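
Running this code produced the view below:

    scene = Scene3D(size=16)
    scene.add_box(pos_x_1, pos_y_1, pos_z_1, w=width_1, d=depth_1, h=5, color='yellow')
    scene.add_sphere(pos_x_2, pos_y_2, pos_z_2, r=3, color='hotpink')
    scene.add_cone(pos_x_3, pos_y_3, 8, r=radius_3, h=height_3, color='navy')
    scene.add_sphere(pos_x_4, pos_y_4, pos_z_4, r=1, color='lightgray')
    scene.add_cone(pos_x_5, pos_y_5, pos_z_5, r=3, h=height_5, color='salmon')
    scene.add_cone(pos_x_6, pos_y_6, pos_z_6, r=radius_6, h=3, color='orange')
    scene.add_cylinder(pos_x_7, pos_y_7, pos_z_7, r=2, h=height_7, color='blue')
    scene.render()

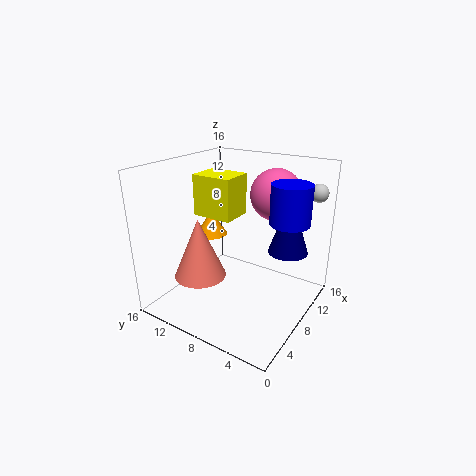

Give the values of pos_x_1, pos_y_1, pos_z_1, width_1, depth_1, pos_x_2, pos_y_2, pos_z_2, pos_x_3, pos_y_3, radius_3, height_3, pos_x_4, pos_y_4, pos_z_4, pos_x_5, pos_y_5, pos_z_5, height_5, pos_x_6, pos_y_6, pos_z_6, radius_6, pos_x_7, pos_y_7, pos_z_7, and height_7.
pos_x_1 = 9
pos_y_1 = 10
pos_z_1 = 9
width_1 = 4
depth_1 = 5
pos_x_2 = 13
pos_y_2 = 6
pos_z_2 = 12
pos_x_3 = 8
pos_y_3 = 2
radius_3 = 2
height_3 = 6
pos_x_4 = 13
pos_y_4 = 1
pos_z_4 = 13
pos_x_5 = 6
pos_y_5 = 12
pos_z_5 = 3
height_5 = 7
pos_x_6 = 11
pos_y_6 = 14
pos_z_6 = 6
radius_6 = 2
pos_x_7 = 8
pos_y_7 = 2
pos_z_7 = 11
height_7 = 4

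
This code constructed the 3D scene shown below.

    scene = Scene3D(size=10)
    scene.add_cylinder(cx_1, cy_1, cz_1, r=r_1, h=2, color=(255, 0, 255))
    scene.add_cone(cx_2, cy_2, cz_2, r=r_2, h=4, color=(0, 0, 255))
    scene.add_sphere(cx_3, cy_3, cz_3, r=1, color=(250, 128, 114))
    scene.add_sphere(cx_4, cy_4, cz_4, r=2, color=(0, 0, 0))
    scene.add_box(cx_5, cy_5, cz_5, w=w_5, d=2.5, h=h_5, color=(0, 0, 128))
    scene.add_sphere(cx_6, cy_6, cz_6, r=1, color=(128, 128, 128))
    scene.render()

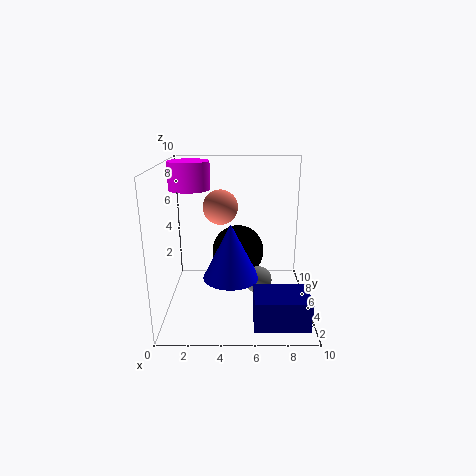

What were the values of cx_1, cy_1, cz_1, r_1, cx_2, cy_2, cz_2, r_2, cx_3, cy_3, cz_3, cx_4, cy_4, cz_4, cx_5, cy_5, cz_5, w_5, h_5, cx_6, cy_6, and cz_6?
cx_1 = 1.5
cy_1 = 7
cz_1 = 8
r_1 = 1.5
cx_2 = 4.5
cy_2 = 5
cz_2 = 2
r_2 = 2
cx_3 = 4
cy_3 = 2
cz_3 = 8
cx_4 = 5
cy_4 = 7.5
cz_4 = 3
cx_5 = 6
cy_5 = 0.5
cz_5 = 0.5
w_5 = 3.5
h_5 = 2
cx_6 = 6.5
cy_6 = 5.5
cz_6 = 1.5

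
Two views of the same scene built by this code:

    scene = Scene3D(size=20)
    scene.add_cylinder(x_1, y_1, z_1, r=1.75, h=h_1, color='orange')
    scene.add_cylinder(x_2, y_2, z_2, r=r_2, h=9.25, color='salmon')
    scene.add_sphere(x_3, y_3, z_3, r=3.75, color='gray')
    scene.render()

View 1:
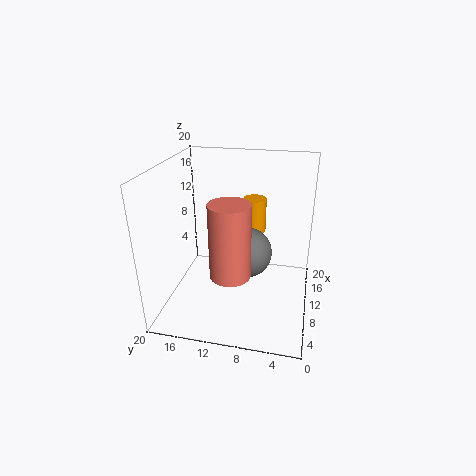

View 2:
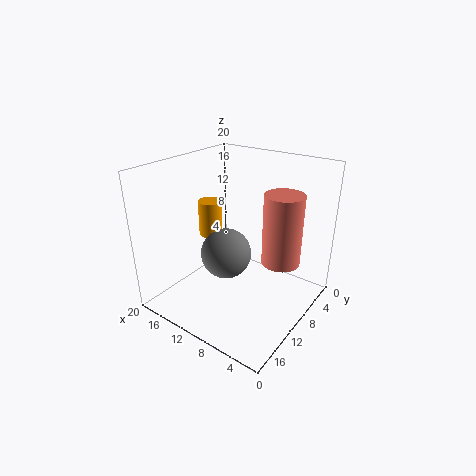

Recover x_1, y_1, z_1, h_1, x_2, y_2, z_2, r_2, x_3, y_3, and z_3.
x_1 = 16
y_1 = 8.75
z_1 = 8.5
h_1 = 5.25
x_2 = 3.5
y_2 = 9.5
z_2 = 8.25
r_2 = 2.5
x_3 = 12.75
y_3 = 9.25
z_3 = 6.25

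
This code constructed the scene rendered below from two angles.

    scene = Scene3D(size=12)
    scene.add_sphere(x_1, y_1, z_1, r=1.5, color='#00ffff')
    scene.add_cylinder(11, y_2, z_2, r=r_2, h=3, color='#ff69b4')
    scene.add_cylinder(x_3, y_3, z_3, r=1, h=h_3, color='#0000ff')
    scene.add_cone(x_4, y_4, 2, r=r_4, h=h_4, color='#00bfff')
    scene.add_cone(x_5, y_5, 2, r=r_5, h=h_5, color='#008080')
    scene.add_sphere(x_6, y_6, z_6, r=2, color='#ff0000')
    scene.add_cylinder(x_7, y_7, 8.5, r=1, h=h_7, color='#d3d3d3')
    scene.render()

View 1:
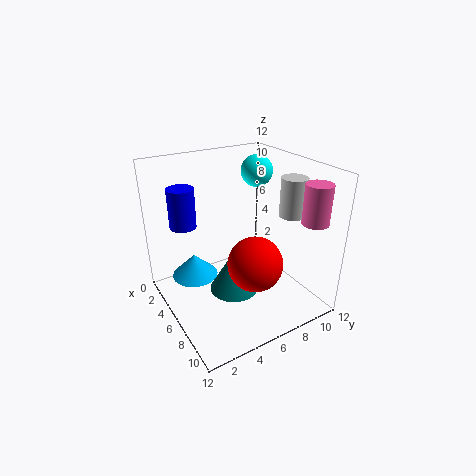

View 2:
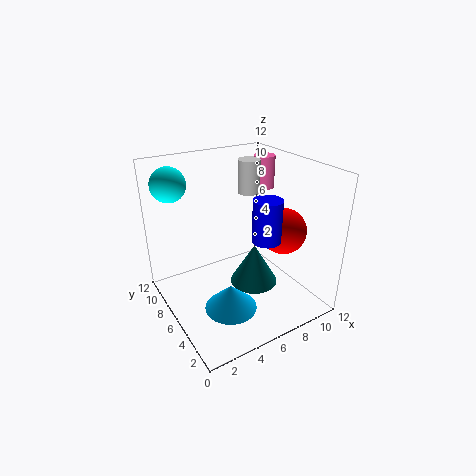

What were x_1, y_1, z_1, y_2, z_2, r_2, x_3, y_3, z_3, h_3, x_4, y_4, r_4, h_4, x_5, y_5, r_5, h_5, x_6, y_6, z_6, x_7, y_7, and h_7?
x_1 = 2
y_1 = 10.5
z_1 = 10
y_2 = 9.5
z_2 = 8.5
r_2 = 1
x_3 = 5.5
y_3 = 1.5
z_3 = 8
h_3 = 3
x_4 = 3.5
y_4 = 3
r_4 = 2
h_4 = 2
x_5 = 7
y_5 = 5
r_5 = 2
h_5 = 3.5
x_6 = 10
y_6 = 5
z_6 = 6
x_7 = 9
y_7 = 9
h_7 = 3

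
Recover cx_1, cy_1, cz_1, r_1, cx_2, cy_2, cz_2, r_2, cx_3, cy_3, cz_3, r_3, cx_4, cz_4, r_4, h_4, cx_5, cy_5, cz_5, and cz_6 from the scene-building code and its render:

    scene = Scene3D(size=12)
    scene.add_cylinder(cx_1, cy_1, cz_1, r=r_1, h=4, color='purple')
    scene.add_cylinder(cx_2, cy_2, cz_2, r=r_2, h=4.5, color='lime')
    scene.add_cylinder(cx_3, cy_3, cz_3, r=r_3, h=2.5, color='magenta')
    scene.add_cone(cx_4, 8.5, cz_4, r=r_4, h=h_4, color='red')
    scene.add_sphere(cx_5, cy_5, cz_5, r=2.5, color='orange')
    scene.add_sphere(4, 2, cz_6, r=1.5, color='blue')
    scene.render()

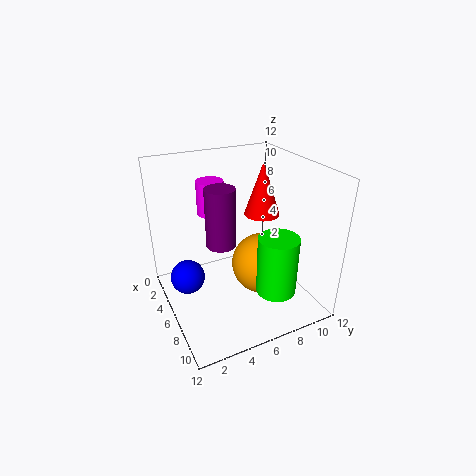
cx_1 = 9.5
cy_1 = 3
cz_1 = 8
r_1 = 1
cx_2 = 10.5
cy_2 = 7
cz_2 = 3.5
r_2 = 1.5
cx_3 = 6.5
cy_3 = 3.5
cz_3 = 9
r_3 = 1
cx_4 = 5.5
cz_4 = 7.5
r_4 = 1.5
h_4 = 4.5
cx_5 = 7.5
cy_5 = 7.5
cz_5 = 4
cz_6 = 2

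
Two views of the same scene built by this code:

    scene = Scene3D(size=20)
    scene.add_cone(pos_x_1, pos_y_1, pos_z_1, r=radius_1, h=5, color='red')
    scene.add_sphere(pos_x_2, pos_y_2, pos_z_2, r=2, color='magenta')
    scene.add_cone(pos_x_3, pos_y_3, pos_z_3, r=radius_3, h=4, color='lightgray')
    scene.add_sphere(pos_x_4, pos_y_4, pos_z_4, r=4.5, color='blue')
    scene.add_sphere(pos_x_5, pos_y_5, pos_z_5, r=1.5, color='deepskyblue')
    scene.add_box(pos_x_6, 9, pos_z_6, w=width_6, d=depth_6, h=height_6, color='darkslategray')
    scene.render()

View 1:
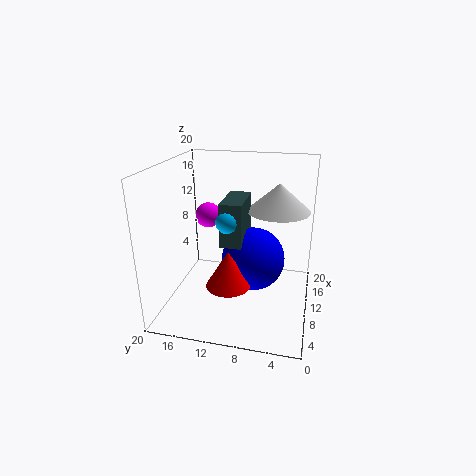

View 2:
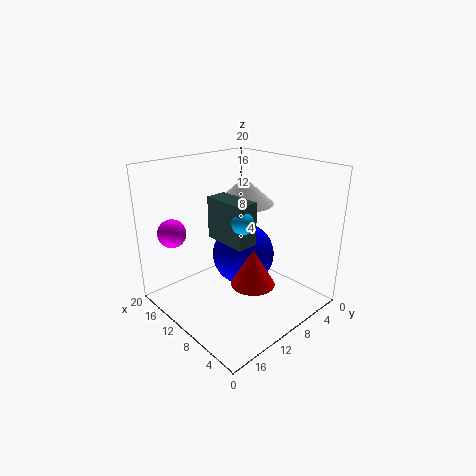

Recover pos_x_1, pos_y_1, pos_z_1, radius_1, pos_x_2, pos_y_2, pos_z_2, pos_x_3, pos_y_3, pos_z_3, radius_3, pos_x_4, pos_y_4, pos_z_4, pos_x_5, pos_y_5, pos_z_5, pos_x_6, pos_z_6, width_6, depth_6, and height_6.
pos_x_1 = 6.5
pos_y_1 = 10.5
pos_z_1 = 4.5
radius_1 = 3
pos_x_2 = 16.5
pos_y_2 = 16.5
pos_z_2 = 10.5
pos_x_3 = 14
pos_y_3 = 5
pos_z_3 = 13
radius_3 = 4.5
pos_x_4 = 11
pos_y_4 = 8
pos_z_4 = 6.5
pos_x_5 = 8
pos_y_5 = 11
pos_z_5 = 13
pos_x_6 = 7.5
pos_z_6 = 9.5
width_6 = 6.5
depth_6 = 3
height_6 = 6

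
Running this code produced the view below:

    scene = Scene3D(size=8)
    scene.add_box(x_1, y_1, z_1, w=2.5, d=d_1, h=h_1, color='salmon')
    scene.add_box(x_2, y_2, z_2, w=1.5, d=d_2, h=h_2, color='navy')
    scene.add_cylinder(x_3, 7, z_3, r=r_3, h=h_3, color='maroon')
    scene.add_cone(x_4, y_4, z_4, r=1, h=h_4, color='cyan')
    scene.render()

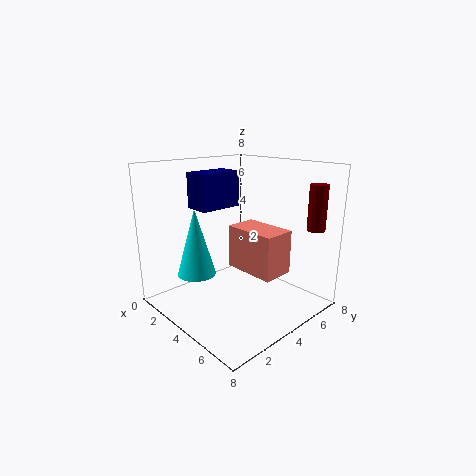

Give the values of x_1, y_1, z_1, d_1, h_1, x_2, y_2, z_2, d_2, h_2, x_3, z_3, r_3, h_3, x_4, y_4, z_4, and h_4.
x_1 = 5.5; y_1 = 2; z_1 = 3.5; d_1 = 1.5; h_1 = 2; x_2 = 1.5; y_2 = 2.5; z_2 = 5.5; d_2 = 2.5; h_2 = 2; x_3 = 7; z_3 = 4.5; r_3 = 0.5; h_3 = 2.5; x_4 = 3.5; y_4 = 1.5; z_4 = 2.5; h_4 = 3.5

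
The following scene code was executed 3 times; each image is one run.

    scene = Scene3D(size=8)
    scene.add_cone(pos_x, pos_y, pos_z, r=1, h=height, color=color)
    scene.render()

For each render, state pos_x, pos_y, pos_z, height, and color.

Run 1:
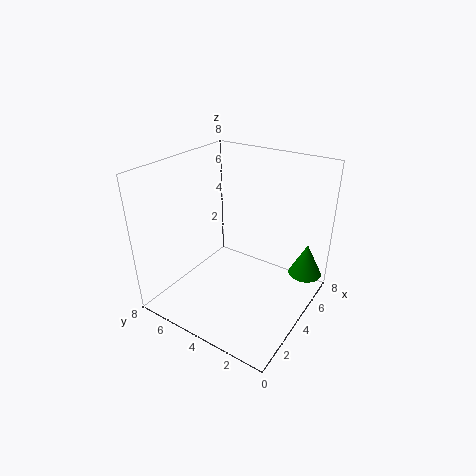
pos_x = 7; pos_y = 1; pos_z = 1; height = 2; color = 'green'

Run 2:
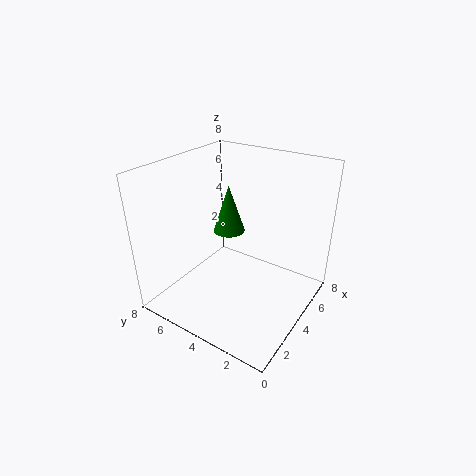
pos_x = 6; pos_y = 6; pos_z = 3; height = 3; color = 'green'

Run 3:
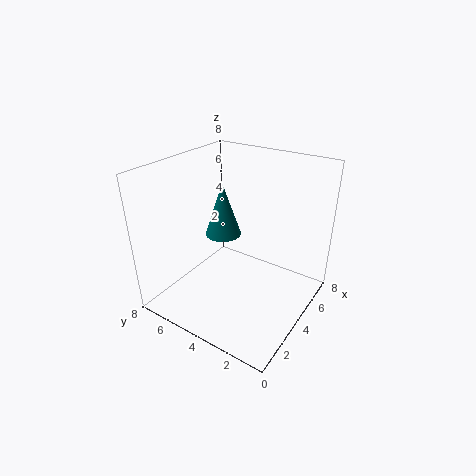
pos_x = 4; pos_y = 5; pos_z = 4; height = 3; color = 'teal'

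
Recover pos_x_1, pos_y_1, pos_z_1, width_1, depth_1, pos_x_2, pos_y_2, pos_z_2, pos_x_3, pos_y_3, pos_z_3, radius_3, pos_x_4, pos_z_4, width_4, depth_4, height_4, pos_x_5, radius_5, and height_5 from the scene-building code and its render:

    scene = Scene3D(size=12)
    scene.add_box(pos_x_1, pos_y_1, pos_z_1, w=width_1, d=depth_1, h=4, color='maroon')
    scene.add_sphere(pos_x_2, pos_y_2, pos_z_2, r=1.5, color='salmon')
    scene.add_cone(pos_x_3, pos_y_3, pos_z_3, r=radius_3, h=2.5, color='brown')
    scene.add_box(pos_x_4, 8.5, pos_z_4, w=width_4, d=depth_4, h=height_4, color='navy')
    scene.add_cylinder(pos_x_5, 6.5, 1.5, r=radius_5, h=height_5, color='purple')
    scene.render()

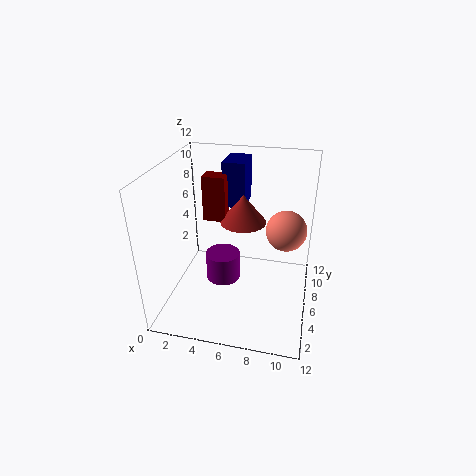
pos_x_1 = 2.5, pos_y_1 = 7.5, pos_z_1 = 6.5, width_1 = 2, depth_1 = 1.5, pos_x_2 = 10, pos_y_2 = 4.5, pos_z_2 = 8, pos_x_3 = 6, pos_y_3 = 8, pos_z_3 = 6.5, radius_3 = 2, pos_x_4 = 4, pos_z_4 = 7.5, width_4 = 2, depth_4 = 3, height_4 = 4, pos_x_5 = 4.5, radius_5 = 1.5, height_5 = 2.5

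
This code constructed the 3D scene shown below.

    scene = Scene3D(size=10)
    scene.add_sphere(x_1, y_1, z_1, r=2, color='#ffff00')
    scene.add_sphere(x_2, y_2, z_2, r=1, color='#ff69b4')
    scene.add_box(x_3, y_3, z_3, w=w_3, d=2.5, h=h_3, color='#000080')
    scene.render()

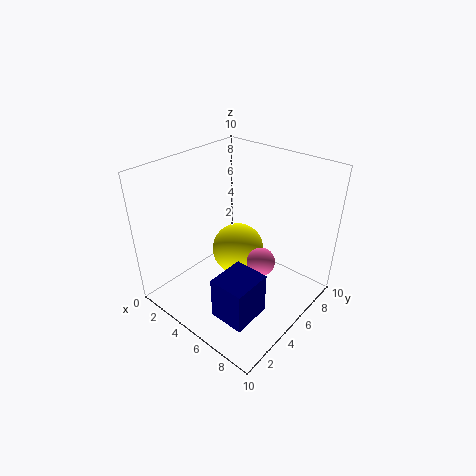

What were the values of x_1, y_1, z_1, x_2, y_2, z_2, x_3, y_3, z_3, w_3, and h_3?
x_1 = 3.5, y_1 = 6.75, z_1 = 2.5, x_2 = 6.5, y_2 = 5.75, z_2 = 3.25, x_3 = 6.5, y_3 = 0.75, z_3 = 2, w_3 = 2.25, h_3 = 2.75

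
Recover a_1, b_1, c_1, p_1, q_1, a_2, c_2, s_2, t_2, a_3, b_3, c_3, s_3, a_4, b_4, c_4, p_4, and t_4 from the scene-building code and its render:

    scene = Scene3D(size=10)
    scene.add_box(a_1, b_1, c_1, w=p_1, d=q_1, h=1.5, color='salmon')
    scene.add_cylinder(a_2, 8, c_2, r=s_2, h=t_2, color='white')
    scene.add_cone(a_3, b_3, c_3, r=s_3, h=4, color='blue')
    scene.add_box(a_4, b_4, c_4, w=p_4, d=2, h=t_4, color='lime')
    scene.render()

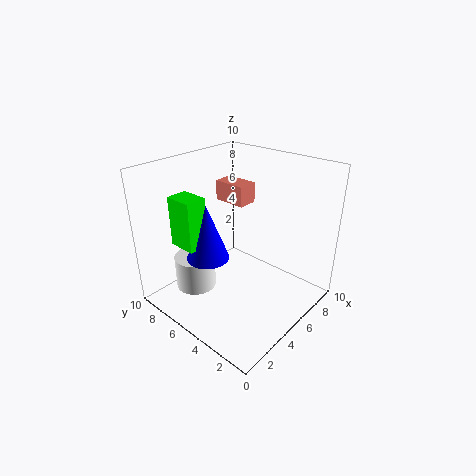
a_1 = 6.5; b_1 = 6; c_1 = 6.5; p_1 = 1.5; q_1 = 2.5; a_2 = 3.5; c_2 = 0.5; s_2 = 1.5; t_2 = 2.5; a_3 = 3.5; b_3 = 6.5; c_3 = 3.5; s_3 = 1.5; a_4 = 2; b_4 = 6.5; c_4 = 4.5; p_4 = 1.5; t_4 = 3.5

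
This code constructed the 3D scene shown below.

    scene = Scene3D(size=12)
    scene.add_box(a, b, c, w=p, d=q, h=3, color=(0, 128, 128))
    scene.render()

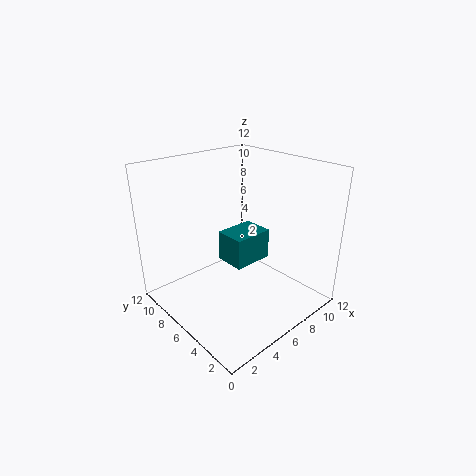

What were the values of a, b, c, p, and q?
a = 7.5
b = 7.5
c = 1.5
p = 4
q = 3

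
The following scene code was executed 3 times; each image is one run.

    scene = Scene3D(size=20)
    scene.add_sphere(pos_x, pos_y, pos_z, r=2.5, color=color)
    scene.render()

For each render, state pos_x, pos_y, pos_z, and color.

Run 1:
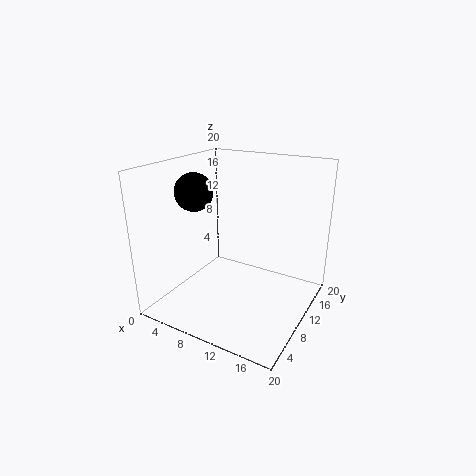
pos_x = 5.5
pos_y = 6.5
pos_z = 16.75
color = 'black'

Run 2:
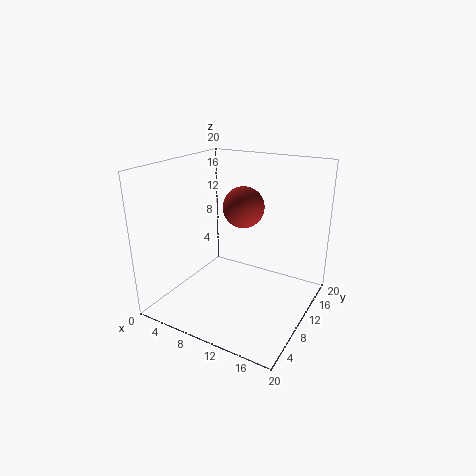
pos_x = 12.5
pos_y = 7
pos_z = 15.75
color = 'brown'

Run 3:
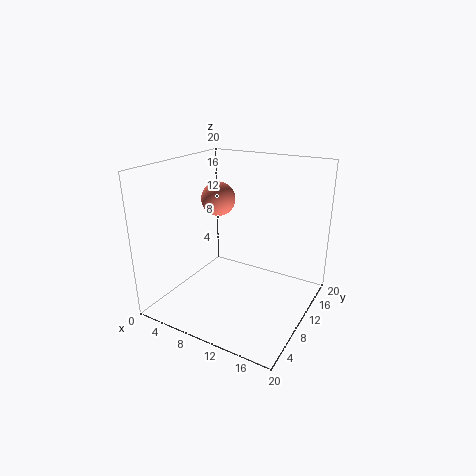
pos_x = 5.25
pos_y = 12.5
pos_z = 14.25
color = 'salmon'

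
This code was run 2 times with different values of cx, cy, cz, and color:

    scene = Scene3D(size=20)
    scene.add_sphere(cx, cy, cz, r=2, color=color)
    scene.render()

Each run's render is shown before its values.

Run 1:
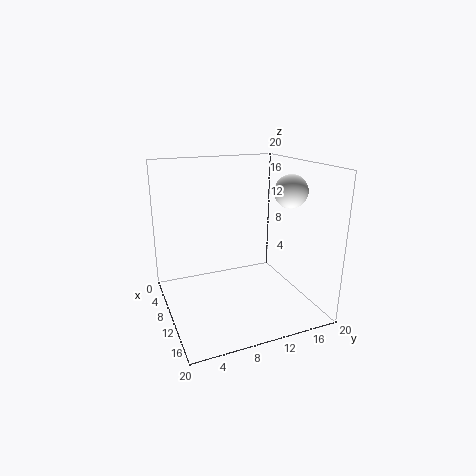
cx = 16.5, cy = 14, cz = 17.5, color = 'white'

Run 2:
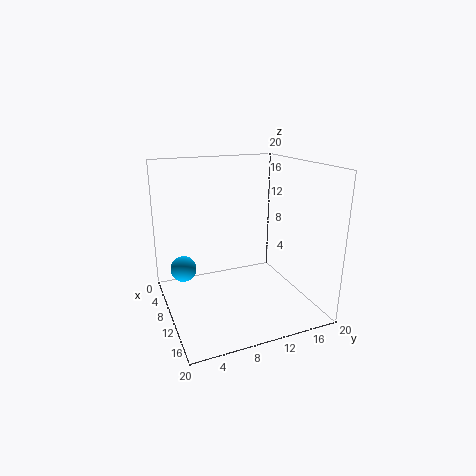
cx = 3.5, cy = 3.5, cz = 3.5, color = 'deepskyblue'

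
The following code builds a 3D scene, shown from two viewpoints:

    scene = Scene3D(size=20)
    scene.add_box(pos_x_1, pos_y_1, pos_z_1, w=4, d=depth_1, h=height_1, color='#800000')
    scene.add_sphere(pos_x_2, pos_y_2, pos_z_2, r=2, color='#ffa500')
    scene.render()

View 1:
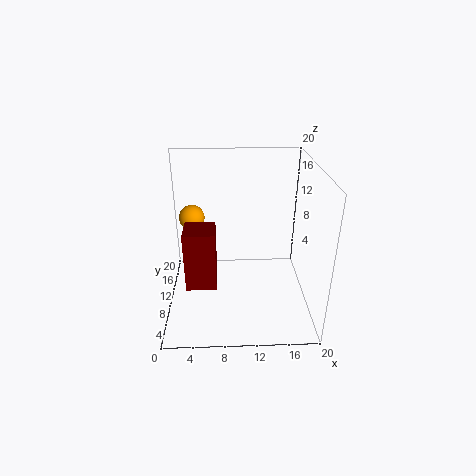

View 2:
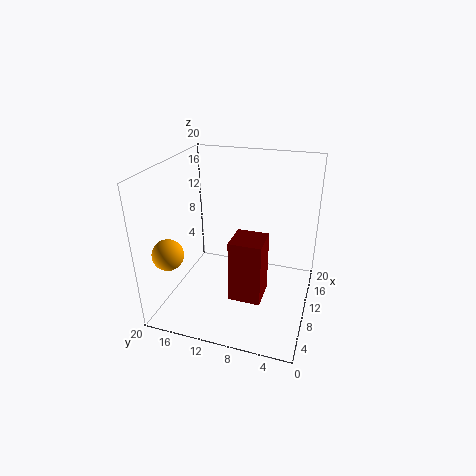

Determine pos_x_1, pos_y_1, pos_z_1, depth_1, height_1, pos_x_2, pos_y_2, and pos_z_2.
pos_x_1 = 3, pos_y_1 = 5, pos_z_1 = 5, depth_1 = 4, height_1 = 8, pos_x_2 = 3, pos_y_2 = 17, pos_z_2 = 10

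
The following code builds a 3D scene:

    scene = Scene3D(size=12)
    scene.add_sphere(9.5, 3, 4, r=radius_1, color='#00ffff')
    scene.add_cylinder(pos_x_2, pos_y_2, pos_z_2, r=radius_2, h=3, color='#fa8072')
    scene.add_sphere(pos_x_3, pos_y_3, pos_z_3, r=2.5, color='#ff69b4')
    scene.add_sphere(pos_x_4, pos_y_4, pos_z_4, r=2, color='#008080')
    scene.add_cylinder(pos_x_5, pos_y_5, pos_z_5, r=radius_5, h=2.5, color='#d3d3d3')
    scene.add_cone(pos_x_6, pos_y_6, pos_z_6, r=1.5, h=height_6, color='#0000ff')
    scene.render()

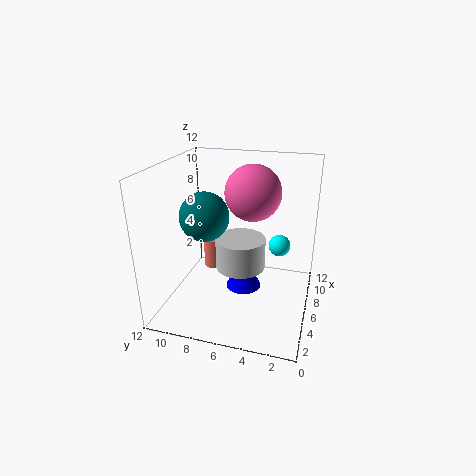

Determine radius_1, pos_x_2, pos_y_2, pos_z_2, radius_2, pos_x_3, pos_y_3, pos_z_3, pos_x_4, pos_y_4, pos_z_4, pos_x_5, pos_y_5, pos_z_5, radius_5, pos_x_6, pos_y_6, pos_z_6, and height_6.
radius_1 = 1, pos_x_2 = 9.5, pos_y_2 = 9.5, pos_z_2 = 1, radius_2 = 1, pos_x_3 = 9, pos_y_3 = 5.5, pos_z_3 = 9, pos_x_4 = 5, pos_y_4 = 8.5, pos_z_4 = 8, pos_x_5 = 5, pos_y_5 = 5.5, pos_z_5 = 4, radius_5 = 2, pos_x_6 = 6, pos_y_6 = 5.5, pos_z_6 = 1.5, height_6 = 3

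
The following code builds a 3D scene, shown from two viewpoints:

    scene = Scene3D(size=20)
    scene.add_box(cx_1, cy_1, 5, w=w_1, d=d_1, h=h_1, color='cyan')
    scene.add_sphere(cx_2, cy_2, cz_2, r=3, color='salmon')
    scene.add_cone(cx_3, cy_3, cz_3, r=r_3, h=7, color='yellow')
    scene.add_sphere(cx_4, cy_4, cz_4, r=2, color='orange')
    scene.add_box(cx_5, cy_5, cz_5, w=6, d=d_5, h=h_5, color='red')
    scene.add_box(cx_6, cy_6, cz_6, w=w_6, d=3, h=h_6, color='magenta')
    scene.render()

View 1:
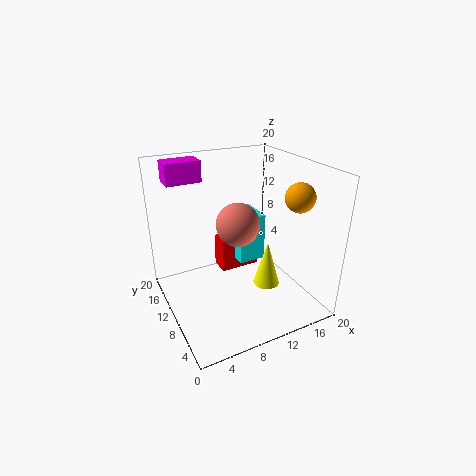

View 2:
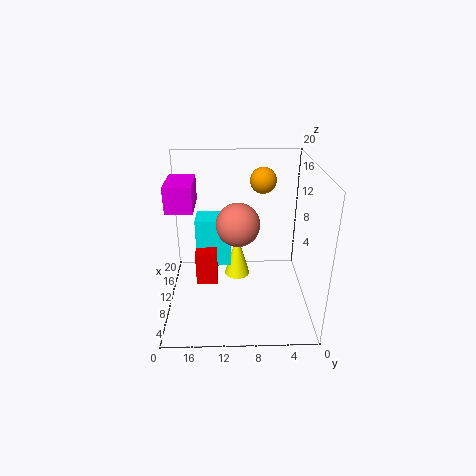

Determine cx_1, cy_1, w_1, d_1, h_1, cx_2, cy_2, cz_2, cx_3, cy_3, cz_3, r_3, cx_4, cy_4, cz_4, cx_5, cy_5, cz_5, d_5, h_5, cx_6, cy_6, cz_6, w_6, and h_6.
cx_1 = 11, cy_1 = 11, w_1 = 4, d_1 = 5, h_1 = 7, cx_2 = 10, cy_2 = 10, cz_2 = 12, cx_3 = 15, cy_3 = 10, cz_3 = 1, r_3 = 2, cx_4 = 17, cy_4 = 6, cz_4 = 16, cx_5 = 9, cy_5 = 13, cz_5 = 3, d_5 = 3, h_5 = 5, cx_6 = 2, cy_6 = 15, cz_6 = 17, w_6 = 5, h_6 = 3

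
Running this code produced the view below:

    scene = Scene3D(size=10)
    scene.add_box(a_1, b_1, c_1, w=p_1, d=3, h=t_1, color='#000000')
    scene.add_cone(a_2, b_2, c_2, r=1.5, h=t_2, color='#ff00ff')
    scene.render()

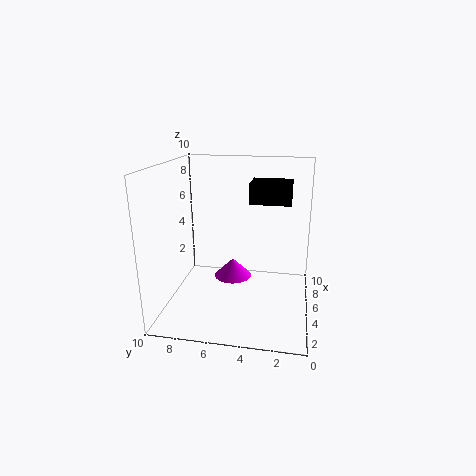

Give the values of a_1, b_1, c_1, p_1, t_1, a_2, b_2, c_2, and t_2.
a_1 = 6.5; b_1 = 1.5; c_1 = 7; p_1 = 2.5; t_1 = 1.5; a_2 = 8; b_2 = 6; c_2 = 0.5; t_2 = 1.5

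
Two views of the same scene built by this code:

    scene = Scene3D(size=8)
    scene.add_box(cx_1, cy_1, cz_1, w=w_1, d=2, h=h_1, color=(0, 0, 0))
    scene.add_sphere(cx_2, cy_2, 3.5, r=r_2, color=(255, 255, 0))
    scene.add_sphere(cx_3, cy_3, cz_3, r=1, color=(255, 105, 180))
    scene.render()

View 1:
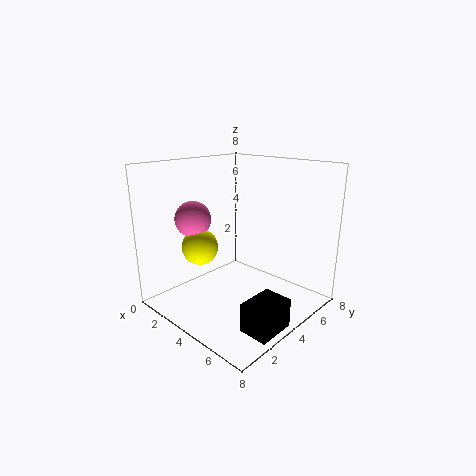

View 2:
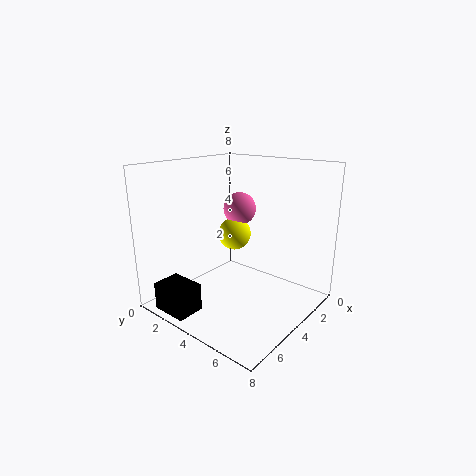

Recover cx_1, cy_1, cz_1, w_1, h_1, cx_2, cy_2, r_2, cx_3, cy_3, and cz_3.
cx_1 = 6.5, cy_1 = 1.5, cz_1 = 0.5, w_1 = 1.5, h_1 = 1.5, cx_2 = 2.5, cy_2 = 2.5, r_2 = 1, cx_3 = 2, cy_3 = 2.5, cz_3 = 5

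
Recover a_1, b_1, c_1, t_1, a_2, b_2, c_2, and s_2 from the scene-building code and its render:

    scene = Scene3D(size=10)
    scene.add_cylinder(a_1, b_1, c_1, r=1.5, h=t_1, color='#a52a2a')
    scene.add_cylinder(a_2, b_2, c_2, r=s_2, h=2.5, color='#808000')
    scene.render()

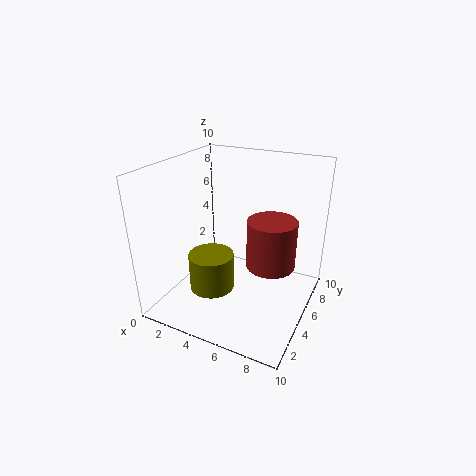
a_1 = 8, b_1 = 3.5, c_1 = 4.5, t_1 = 3, a_2 = 4, b_2 = 3, c_2 = 2, s_2 = 1.5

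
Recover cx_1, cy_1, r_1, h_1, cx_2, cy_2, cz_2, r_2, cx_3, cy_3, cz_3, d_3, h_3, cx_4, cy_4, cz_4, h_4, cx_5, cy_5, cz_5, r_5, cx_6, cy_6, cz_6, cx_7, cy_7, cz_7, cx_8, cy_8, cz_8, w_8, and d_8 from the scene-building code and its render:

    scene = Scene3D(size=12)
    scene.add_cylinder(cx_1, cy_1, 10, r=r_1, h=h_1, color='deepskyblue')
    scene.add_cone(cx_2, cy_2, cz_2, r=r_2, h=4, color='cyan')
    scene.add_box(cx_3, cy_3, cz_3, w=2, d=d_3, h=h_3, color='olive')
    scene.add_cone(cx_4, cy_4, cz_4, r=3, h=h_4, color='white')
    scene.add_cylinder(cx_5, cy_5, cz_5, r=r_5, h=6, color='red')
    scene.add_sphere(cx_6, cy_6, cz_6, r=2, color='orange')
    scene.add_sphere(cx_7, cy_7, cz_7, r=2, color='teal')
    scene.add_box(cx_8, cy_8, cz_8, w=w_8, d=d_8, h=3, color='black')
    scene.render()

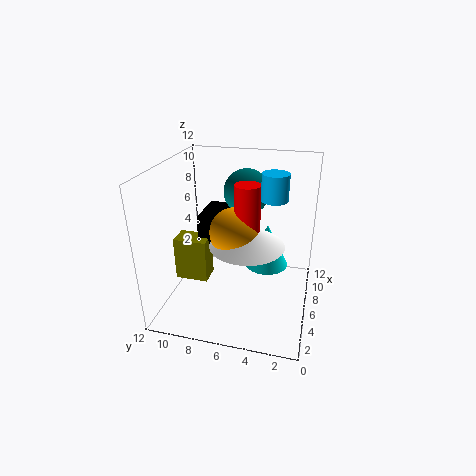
cx_1 = 5, cy_1 = 3, r_1 = 1, h_1 = 2, cx_2 = 9, cy_2 = 4, cz_2 = 2, r_2 = 2, cx_3 = 6, cy_3 = 9, cz_3 = 1, d_3 = 3, h_3 = 4, cx_4 = 5, cy_4 = 5, cz_4 = 6, h_4 = 2, cx_5 = 5, cy_5 = 5, cz_5 = 5, r_5 = 1, cx_6 = 5, cy_6 = 6, cz_6 = 7, cx_7 = 9, cy_7 = 6, cz_7 = 9, cx_8 = 7, cy_8 = 8, cz_8 = 4, w_8 = 4, d_8 = 2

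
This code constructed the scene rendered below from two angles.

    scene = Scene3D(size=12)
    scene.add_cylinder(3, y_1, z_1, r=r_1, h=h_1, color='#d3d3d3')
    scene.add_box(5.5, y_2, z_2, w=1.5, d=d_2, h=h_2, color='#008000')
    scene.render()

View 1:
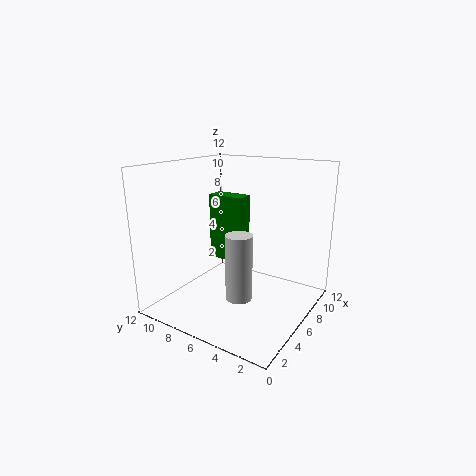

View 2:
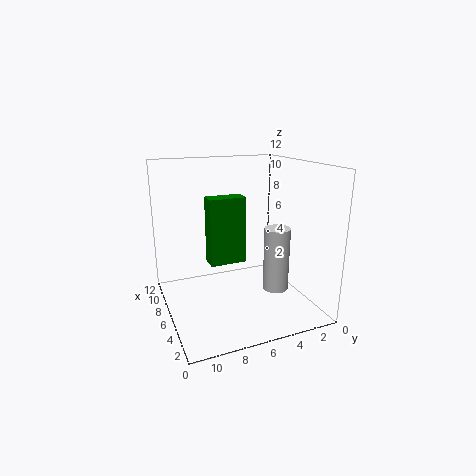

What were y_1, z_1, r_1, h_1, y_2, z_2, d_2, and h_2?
y_1 = 4
z_1 = 2.5
r_1 = 1
h_1 = 5
y_2 = 5.5
z_2 = 4
d_2 = 3
h_2 = 5.5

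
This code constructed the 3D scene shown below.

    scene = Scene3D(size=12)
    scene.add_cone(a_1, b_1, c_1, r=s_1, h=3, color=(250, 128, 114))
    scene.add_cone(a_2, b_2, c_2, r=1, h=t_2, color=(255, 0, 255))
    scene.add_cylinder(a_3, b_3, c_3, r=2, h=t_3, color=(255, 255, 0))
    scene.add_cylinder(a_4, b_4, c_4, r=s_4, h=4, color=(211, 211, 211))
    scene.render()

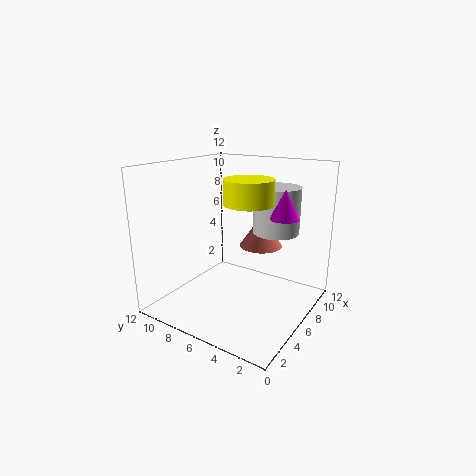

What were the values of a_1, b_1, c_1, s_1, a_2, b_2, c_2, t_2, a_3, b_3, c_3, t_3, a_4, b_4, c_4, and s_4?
a_1 = 10; b_1 = 6; c_1 = 4; s_1 = 2; a_2 = 4; b_2 = 1; c_2 = 9; t_2 = 2; a_3 = 6; b_3 = 5; c_3 = 9; t_3 = 2; a_4 = 9; b_4 = 4; c_4 = 6; s_4 = 2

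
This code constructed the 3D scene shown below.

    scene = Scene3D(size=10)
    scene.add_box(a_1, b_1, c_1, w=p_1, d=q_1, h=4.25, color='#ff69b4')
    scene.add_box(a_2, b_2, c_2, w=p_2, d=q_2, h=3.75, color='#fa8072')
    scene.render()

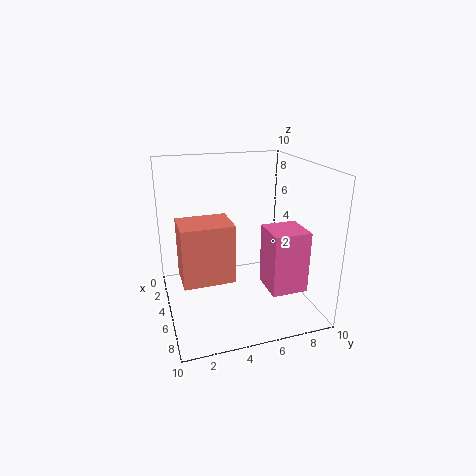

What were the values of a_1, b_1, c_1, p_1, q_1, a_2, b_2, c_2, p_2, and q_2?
a_1 = 5.5; b_1 = 6.5; c_1 = 1.75; p_1 = 2.5; q_1 = 2.5; a_2 = 5.25; b_2 = 0.75; c_2 = 3.25; p_2 = 2.5; q_2 = 3.25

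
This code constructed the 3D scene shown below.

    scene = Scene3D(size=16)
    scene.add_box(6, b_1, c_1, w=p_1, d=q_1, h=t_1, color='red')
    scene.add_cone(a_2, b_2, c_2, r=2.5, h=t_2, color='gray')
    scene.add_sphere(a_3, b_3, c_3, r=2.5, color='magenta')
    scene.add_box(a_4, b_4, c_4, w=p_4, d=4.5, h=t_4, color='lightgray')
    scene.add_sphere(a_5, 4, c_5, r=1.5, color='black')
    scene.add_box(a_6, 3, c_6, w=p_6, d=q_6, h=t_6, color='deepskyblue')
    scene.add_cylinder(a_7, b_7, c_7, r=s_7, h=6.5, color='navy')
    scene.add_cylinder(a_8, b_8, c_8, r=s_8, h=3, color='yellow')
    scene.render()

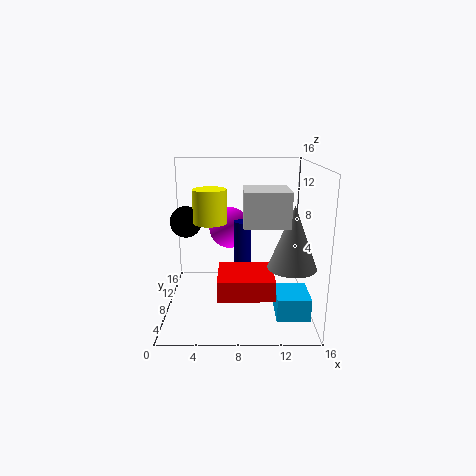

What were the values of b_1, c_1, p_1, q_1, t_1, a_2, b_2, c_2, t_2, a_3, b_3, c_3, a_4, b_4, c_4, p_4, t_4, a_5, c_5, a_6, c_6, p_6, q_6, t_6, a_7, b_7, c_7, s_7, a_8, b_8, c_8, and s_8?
b_1 = 1; c_1 = 4; p_1 = 5.5; q_1 = 5; t_1 = 2; a_2 = 13.5; b_2 = 4.5; c_2 = 6; t_2 = 6.5; a_3 = 7; b_3 = 12; c_3 = 8; a_4 = 8.5; b_4 = 3; c_4 = 10.5; p_4 = 4.5; t_4 = 3.5; a_5 = 3; c_5 = 11; a_6 = 12; c_6 = 0.5; p_6 = 3.5; q_6 = 4; t_6 = 2.5; a_7 = 8.5; b_7 = 9.5; c_7 = 3; s_7 = 1; a_8 = 5.5; b_8 = 2; c_8 = 11.5; s_8 = 1.5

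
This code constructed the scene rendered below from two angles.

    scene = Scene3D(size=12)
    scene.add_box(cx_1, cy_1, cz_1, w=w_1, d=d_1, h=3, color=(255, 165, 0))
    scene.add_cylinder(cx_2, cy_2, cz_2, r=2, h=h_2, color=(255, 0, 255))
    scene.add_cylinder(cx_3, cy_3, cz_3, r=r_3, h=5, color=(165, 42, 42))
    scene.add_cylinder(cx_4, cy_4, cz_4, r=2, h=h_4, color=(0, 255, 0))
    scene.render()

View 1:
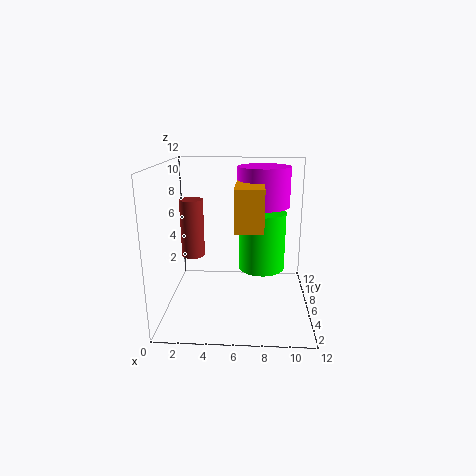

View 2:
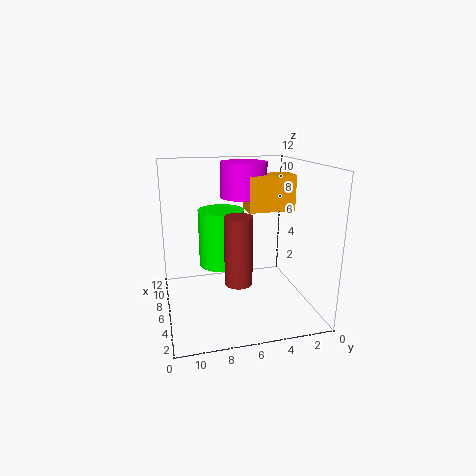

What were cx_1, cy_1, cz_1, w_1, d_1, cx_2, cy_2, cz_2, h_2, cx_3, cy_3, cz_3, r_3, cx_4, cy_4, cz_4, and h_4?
cx_1 = 6
cy_1 = 1
cz_1 = 8
w_1 = 2
d_1 = 4
cx_2 = 8
cy_2 = 5
cz_2 = 9
h_2 = 3
cx_3 = 2
cy_3 = 7
cz_3 = 4
r_3 = 1
cx_4 = 8
cy_4 = 7
cz_4 = 3
h_4 = 5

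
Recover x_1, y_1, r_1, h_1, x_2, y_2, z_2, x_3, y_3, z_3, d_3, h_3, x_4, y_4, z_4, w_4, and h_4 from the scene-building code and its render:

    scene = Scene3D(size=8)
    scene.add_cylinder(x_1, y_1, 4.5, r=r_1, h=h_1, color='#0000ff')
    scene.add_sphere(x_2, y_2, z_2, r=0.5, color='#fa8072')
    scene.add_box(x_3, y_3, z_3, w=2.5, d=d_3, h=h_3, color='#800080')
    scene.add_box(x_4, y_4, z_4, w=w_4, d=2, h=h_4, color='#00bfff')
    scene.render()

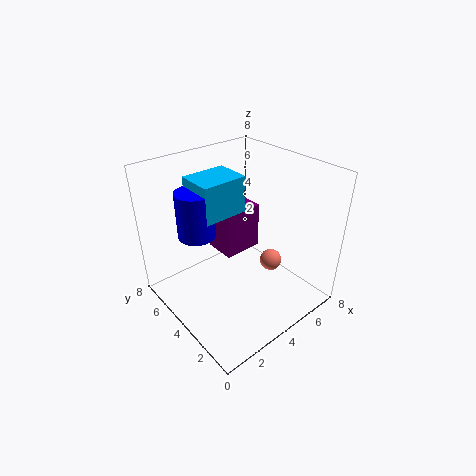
x_1 = 2
y_1 = 5
r_1 = 1
h_1 = 2.5
x_2 = 3.5
y_2 = 1
z_2 = 4.5
x_3 = 4.5
y_3 = 5.5
z_3 = 1.5
d_3 = 2
h_3 = 3
x_4 = 2
y_4 = 4
z_4 = 5.5
w_4 = 2.5
h_4 = 2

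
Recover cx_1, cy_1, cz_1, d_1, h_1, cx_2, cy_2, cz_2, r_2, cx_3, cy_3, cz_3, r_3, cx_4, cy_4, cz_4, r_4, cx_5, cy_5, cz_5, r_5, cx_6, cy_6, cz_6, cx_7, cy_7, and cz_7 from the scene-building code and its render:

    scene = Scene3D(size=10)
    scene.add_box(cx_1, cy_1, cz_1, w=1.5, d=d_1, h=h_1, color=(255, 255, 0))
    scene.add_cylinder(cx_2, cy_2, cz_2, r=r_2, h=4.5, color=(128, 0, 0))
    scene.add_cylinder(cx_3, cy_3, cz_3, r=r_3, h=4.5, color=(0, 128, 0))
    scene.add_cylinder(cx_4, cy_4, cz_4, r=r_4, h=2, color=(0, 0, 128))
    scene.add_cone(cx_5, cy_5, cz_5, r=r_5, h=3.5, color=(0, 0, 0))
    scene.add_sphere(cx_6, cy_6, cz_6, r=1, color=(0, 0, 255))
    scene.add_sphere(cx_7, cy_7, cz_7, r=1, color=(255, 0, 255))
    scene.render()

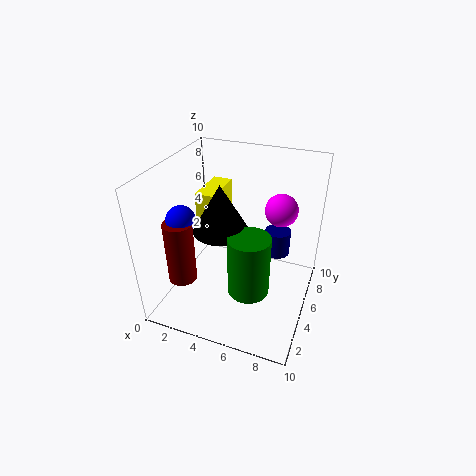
cx_1 = 1; cy_1 = 6.5; cz_1 = 4; d_1 = 3.5; h_1 = 3; cx_2 = 1.5; cy_2 = 3; cz_2 = 2; r_2 = 1; cx_3 = 6; cy_3 = 4.5; cz_3 = 1; r_3 = 1.5; cx_4 = 7; cy_4 = 8.5; cz_4 = 2; r_4 = 1; cx_5 = 3.5; cy_5 = 5.5; cz_5 = 5; r_5 = 2; cx_6 = 1.5; cy_6 = 3.5; cz_6 = 6.5; cx_7 = 8; cy_7 = 4.5; cz_7 = 8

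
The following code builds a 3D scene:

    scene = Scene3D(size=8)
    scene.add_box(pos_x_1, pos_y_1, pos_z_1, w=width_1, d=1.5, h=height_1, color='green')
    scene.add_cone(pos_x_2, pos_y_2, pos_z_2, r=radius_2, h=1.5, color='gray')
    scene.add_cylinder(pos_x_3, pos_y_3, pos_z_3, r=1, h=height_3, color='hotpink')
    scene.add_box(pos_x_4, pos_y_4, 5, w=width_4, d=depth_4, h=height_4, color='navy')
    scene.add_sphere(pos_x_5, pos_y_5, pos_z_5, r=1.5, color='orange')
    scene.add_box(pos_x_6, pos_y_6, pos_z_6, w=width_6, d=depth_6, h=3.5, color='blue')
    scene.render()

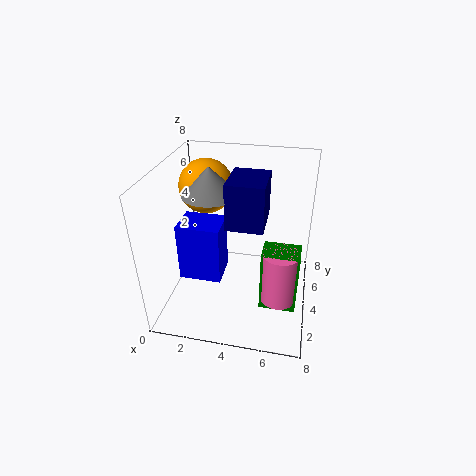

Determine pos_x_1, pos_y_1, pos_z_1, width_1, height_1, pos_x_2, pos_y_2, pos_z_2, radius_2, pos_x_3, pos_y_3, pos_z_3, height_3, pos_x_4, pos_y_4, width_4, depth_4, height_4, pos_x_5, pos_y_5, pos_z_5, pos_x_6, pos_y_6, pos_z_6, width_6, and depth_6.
pos_x_1 = 5.5, pos_y_1 = 2.5, pos_z_1 = 0.5, width_1 = 2, height_1 = 3.5, pos_x_2 = 2.5, pos_y_2 = 4, pos_z_2 = 6.5, radius_2 = 1.5, pos_x_3 = 6.5, pos_y_3 = 3, pos_z_3 = 1, height_3 = 3, pos_x_4 = 3.5, pos_y_4 = 3, width_4 = 2, depth_4 = 2.5, height_4 = 2.5, pos_x_5 = 2, pos_y_5 = 5, pos_z_5 = 6.5, pos_x_6 = 0.5, pos_y_6 = 3.5, pos_z_6 = 1, width_6 = 2.5, depth_6 = 2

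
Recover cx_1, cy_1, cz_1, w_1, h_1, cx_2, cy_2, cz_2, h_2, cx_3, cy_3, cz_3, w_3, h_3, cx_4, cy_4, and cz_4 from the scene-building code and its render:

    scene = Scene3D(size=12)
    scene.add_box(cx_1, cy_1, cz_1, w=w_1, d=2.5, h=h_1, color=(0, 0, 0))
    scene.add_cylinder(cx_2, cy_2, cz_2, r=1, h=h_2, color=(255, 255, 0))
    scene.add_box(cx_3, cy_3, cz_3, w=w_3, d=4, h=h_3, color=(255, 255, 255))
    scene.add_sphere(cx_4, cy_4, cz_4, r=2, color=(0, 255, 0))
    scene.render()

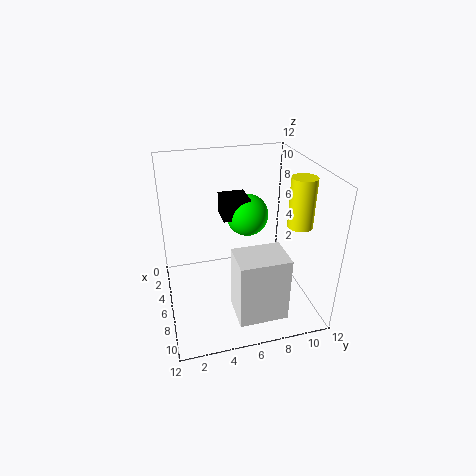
cx_1 = 0.5
cy_1 = 5.5
cz_1 = 6
w_1 = 2.5
h_1 = 2
cx_2 = 8
cy_2 = 10.5
cz_2 = 7.5
h_2 = 4
cx_3 = 7.5
cy_3 = 5
cz_3 = 0.5
w_3 = 3
h_3 = 5.5
cx_4 = 2
cy_4 = 8
cz_4 = 6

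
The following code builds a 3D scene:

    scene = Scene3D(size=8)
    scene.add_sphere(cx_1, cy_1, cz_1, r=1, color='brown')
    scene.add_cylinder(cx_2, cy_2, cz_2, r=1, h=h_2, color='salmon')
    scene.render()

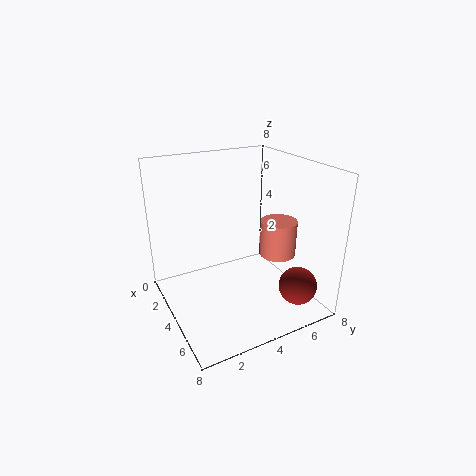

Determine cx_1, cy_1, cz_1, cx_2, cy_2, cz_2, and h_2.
cx_1 = 7
cy_1 = 6
cz_1 = 2
cx_2 = 5
cy_2 = 6
cz_2 = 3
h_2 = 2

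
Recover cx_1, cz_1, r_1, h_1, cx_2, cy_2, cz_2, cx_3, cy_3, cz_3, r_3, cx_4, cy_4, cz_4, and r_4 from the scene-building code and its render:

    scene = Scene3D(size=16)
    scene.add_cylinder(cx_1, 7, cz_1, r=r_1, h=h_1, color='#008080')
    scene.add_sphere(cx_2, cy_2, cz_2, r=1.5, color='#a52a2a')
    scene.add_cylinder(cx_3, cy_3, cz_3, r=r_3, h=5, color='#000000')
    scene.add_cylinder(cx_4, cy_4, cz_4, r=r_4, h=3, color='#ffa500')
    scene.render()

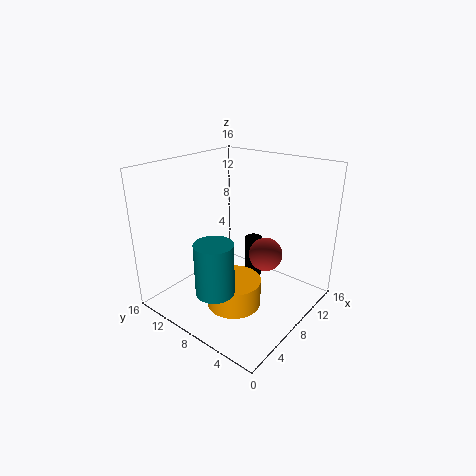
cx_1 = 3; cz_1 = 4; r_1 = 2; h_1 = 5.5; cx_2 = 4.5; cy_2 = 2; cz_2 = 9.5; cx_3 = 11; cy_3 = 8; cz_3 = 2; r_3 = 1; cx_4 = 6; cy_4 = 7; cz_4 = 1; r_4 = 3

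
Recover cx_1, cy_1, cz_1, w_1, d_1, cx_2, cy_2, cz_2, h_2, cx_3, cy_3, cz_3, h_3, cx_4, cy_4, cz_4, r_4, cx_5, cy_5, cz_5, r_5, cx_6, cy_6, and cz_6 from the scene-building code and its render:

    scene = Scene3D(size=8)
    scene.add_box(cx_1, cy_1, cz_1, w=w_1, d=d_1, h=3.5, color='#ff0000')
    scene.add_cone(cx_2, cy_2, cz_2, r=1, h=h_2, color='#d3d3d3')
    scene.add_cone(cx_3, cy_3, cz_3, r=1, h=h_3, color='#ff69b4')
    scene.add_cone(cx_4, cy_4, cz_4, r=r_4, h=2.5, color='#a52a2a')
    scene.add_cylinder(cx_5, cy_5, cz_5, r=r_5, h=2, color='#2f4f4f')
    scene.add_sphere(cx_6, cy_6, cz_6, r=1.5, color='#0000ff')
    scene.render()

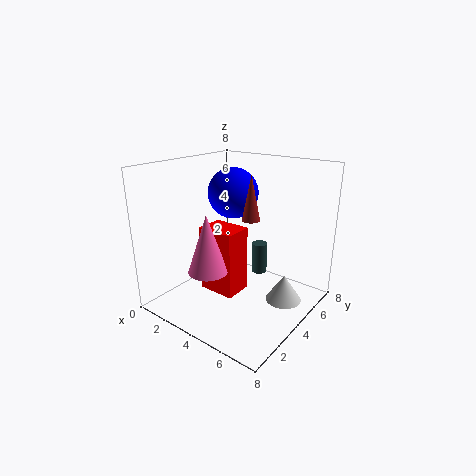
cx_1 = 3
cy_1 = 2
cz_1 = 1.5
w_1 = 2
d_1 = 1.5
cx_2 = 6.5
cy_2 = 5
cz_2 = 0.5
h_2 = 1.5
cx_3 = 4
cy_3 = 1.5
cz_3 = 3
h_3 = 3
cx_4 = 4.5
cy_4 = 4.5
cz_4 = 5
r_4 = 0.5
cx_5 = 3.5
cy_5 = 7
cz_5 = 0.5
r_5 = 0.5
cx_6 = 2.5
cy_6 = 5.5
cz_6 = 6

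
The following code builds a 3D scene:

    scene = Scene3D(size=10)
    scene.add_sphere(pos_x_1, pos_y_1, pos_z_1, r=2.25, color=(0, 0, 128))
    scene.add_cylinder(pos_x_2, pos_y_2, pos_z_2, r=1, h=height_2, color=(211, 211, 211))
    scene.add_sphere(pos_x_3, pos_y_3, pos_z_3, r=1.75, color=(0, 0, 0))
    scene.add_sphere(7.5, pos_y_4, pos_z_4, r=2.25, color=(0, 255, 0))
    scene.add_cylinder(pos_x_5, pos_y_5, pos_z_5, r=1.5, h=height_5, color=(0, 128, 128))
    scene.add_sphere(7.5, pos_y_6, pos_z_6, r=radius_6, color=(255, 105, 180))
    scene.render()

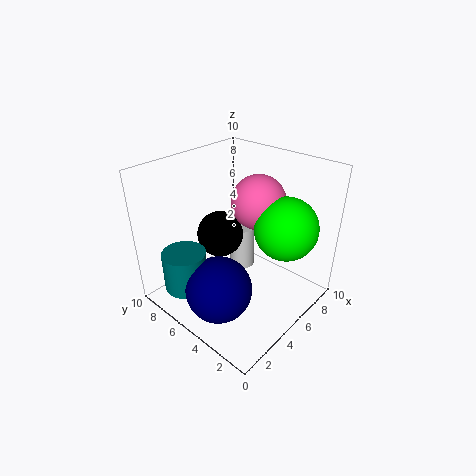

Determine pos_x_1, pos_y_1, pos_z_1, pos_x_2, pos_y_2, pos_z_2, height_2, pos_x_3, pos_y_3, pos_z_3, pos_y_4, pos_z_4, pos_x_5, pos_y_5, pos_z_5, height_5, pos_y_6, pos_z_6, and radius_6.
pos_x_1 = 2.5
pos_y_1 = 4.5
pos_z_1 = 2.25
pos_x_2 = 7.75
pos_y_2 = 7
pos_z_2 = 0.5
height_2 = 3.5
pos_x_3 = 5.75
pos_y_3 = 7.5
pos_z_3 = 4
pos_y_4 = 2.75
pos_z_4 = 5.5
pos_x_5 = 1.75
pos_y_5 = 7
pos_z_5 = 1.75
height_5 = 2.75
pos_y_6 = 5.25
pos_z_6 = 6.75
radius_6 = 2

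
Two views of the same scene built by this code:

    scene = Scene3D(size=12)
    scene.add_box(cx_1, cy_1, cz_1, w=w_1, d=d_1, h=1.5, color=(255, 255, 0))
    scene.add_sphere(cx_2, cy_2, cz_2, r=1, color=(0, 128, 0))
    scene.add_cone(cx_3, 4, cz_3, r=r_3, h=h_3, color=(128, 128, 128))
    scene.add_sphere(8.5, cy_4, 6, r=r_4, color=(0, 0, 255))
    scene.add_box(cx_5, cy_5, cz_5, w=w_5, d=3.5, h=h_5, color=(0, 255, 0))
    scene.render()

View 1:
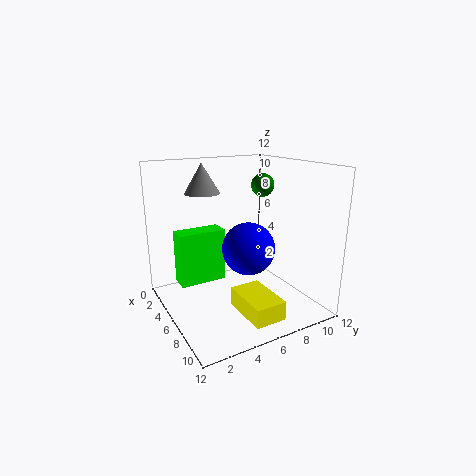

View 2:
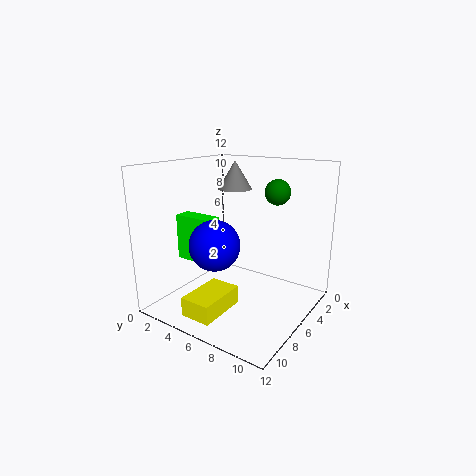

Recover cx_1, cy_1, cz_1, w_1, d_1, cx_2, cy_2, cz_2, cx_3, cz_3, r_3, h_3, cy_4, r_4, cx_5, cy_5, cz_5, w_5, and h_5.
cx_1 = 7.5
cy_1 = 4.5
cz_1 = 1
w_1 = 4
d_1 = 2.5
cx_2 = 5
cy_2 = 9
cz_2 = 10
cx_3 = 3.5
cz_3 = 9.5
r_3 = 1.5
h_3 = 2.5
cy_4 = 5.5
r_4 = 2
cx_5 = 6
cy_5 = 0.5
cz_5 = 3.5
w_5 = 1.5
h_5 = 4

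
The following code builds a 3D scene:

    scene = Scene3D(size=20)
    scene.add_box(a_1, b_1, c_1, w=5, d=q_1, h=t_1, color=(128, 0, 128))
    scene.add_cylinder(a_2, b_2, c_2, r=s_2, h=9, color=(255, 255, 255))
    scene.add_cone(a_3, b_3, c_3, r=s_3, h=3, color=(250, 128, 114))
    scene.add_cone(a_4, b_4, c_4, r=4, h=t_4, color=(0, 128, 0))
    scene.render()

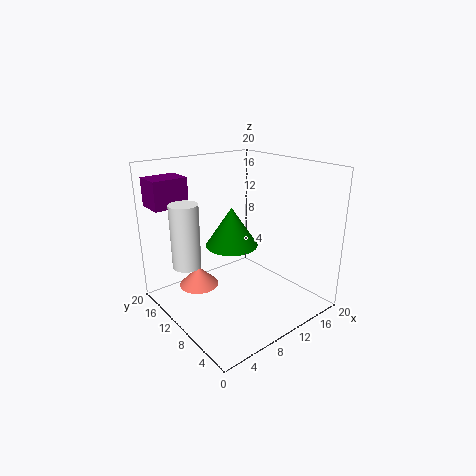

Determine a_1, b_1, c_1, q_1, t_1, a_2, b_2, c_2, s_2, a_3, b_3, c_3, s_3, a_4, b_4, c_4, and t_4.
a_1 = 1, b_1 = 16, c_1 = 14, q_1 = 4, t_1 = 4, a_2 = 4, b_2 = 14, c_2 = 6, s_2 = 2, a_3 = 7, b_3 = 16, c_3 = 1, s_3 = 3, a_4 = 12, b_4 = 14, c_4 = 7, t_4 = 6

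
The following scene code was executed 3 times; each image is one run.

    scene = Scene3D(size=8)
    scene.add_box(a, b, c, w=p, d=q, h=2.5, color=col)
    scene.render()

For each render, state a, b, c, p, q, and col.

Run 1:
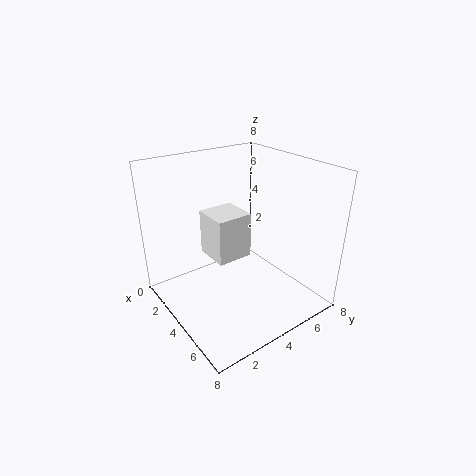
a = 2.5, b = 2.5, c = 3, p = 2, q = 2, col = 'white'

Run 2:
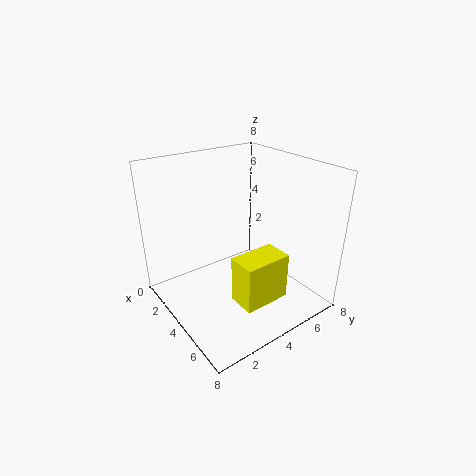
a = 5.5, b = 2.5, c = 1.5, p = 1.5, q = 2.5, col = 'yellow'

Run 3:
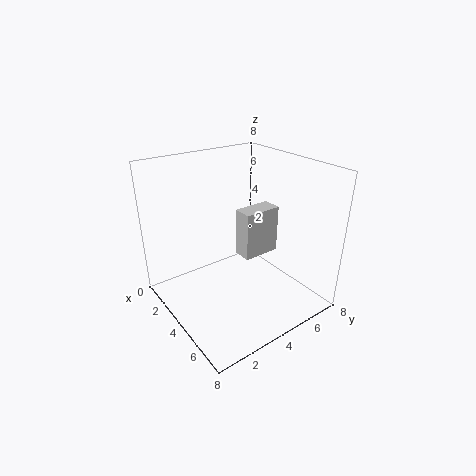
a = 4.5, b = 3.5, c = 3.5, p = 1, q = 2, col = 'lightgray'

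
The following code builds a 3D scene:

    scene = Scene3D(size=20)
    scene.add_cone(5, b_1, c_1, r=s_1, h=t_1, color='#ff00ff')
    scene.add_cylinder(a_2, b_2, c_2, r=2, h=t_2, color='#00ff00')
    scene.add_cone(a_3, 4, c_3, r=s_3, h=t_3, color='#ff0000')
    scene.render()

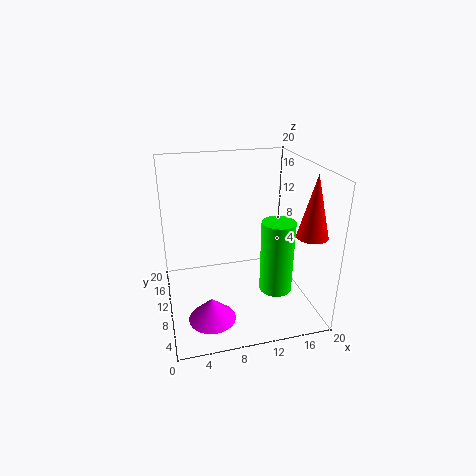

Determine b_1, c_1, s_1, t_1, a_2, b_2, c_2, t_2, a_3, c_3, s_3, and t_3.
b_1 = 4; c_1 = 2; s_1 = 3; t_1 = 3; a_2 = 13; b_2 = 3; c_2 = 6; t_2 = 9; a_3 = 18; c_3 = 12; s_3 = 2; t_3 = 8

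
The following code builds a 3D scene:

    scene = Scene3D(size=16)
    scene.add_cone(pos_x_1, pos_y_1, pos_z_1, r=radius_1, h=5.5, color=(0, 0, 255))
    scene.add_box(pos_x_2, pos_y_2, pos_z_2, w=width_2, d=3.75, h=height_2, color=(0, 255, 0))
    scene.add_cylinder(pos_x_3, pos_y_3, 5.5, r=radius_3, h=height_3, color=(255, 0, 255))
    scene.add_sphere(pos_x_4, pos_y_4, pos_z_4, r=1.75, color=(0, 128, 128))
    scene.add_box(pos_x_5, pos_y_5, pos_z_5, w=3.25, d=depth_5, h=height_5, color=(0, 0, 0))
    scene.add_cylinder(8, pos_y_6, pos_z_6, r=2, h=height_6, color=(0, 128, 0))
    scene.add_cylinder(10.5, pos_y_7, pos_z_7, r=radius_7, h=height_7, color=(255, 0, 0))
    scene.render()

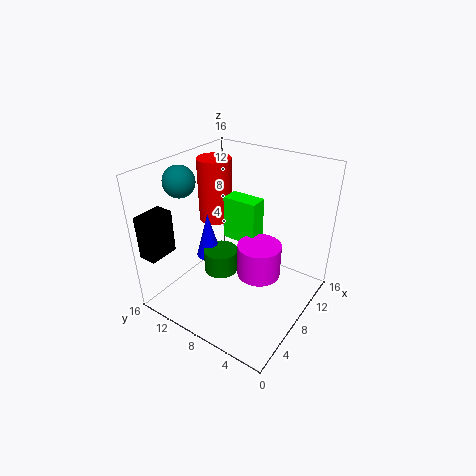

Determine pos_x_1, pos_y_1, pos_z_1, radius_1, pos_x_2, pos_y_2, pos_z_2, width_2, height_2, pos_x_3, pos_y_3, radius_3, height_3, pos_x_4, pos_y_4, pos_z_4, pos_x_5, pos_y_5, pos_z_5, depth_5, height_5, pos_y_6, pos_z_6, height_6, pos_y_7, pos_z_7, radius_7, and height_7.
pos_x_1 = 8.25; pos_y_1 = 12.5; pos_z_1 = 4; radius_1 = 1.5; pos_x_2 = 7.5; pos_y_2 = 5.75; pos_z_2 = 8; width_2 = 2; height_2 = 4.75; pos_x_3 = 6.75; pos_y_3 = 4.5; radius_3 = 2.25; height_3 = 3.5; pos_x_4 = 5.75; pos_y_4 = 14; pos_z_4 = 14; pos_x_5 = 0.25; pos_y_5 = 13.25; pos_z_5 = 7; depth_5 = 2; height_5 = 4.75; pos_y_6 = 10.5; pos_z_6 = 2.75; height_6 = 2.75; pos_y_7 = 13; pos_z_7 = 8; radius_7 = 2; height_7 = 7.5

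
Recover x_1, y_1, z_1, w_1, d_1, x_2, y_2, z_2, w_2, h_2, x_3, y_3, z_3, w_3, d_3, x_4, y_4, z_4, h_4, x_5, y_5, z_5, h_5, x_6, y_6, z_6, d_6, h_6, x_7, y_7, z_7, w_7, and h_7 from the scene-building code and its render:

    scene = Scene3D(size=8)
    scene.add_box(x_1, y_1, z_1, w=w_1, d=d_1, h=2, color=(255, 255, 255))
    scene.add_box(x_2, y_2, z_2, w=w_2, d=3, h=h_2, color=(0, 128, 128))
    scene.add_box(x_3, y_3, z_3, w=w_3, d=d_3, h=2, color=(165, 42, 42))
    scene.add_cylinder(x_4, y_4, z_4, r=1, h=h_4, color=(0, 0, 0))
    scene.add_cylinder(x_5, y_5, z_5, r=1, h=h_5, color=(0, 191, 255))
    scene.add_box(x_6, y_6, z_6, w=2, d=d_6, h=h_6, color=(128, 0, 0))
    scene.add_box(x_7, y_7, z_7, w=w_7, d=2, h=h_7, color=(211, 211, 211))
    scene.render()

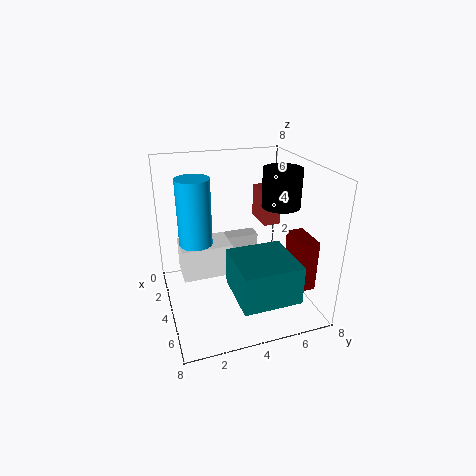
x_1 = 1
y_1 = 1
z_1 = 1
w_1 = 2
d_1 = 3
x_2 = 5
y_2 = 3
z_2 = 2
w_2 = 3
h_2 = 2
x_3 = 1
y_3 = 6
z_3 = 4
w_3 = 2
d_3 = 1
x_4 = 5
y_4 = 6
z_4 = 6
h_4 = 2
x_5 = 2
y_5 = 2
z_5 = 3
h_5 = 4
x_6 = 4
y_6 = 7
z_6 = 1
d_6 = 1
h_6 = 3
x_7 = 1
y_7 = 4
z_7 = 1
w_7 = 1
h_7 = 2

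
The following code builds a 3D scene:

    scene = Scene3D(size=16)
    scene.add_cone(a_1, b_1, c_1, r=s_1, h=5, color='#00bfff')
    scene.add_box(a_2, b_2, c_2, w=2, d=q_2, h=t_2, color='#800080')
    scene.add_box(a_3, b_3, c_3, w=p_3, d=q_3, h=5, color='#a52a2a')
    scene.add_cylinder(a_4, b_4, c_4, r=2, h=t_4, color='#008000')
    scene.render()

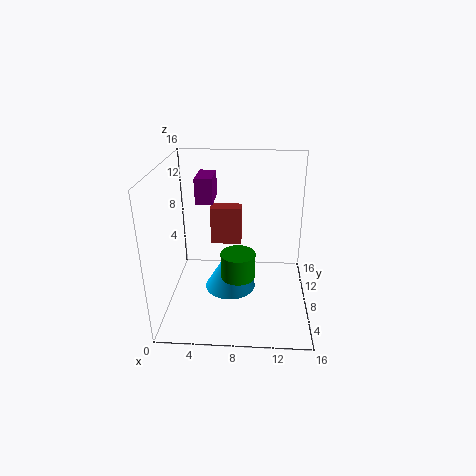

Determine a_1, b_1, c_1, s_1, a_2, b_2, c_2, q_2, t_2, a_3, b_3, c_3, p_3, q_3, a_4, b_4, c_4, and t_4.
a_1 = 7; b_1 = 9; c_1 = 1; s_1 = 3; a_2 = 3; b_2 = 10; c_2 = 11; q_2 = 4; t_2 = 3; a_3 = 4; b_3 = 14; c_3 = 4; p_3 = 4; q_3 = 2; a_4 = 8; b_4 = 8; c_4 = 3; t_4 = 3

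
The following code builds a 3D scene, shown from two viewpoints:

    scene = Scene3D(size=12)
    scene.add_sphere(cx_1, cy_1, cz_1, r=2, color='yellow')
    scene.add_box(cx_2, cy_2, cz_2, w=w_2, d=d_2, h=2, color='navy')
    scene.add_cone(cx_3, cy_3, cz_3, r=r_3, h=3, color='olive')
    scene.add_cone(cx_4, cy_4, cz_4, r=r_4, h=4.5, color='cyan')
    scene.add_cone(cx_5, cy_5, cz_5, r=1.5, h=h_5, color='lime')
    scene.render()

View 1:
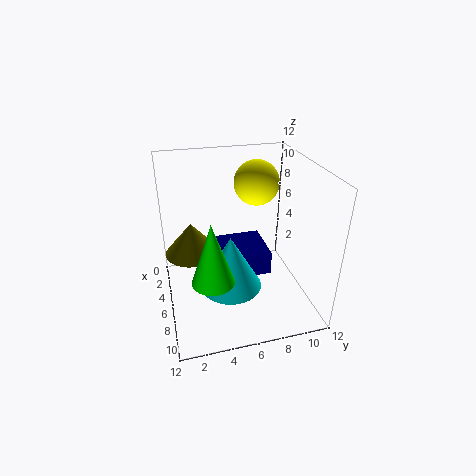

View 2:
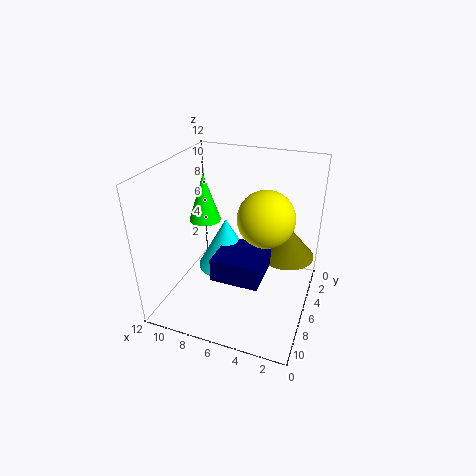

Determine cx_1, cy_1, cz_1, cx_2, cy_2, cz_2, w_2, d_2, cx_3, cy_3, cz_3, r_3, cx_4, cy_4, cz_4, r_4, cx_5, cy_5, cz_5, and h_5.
cx_1 = 3, cy_1 = 8.5, cz_1 = 9.5, cx_2 = 3.5, cy_2 = 4.5, cz_2 = 3, w_2 = 4, d_2 = 4, cx_3 = 2.5, cy_3 = 2.5, cz_3 = 3, r_3 = 2.5, cx_4 = 7.5, cy_4 = 5, cz_4 = 2.5, r_4 = 2.5, cx_5 = 10.5, cy_5 = 3, cz_5 = 5.5, h_5 = 4.5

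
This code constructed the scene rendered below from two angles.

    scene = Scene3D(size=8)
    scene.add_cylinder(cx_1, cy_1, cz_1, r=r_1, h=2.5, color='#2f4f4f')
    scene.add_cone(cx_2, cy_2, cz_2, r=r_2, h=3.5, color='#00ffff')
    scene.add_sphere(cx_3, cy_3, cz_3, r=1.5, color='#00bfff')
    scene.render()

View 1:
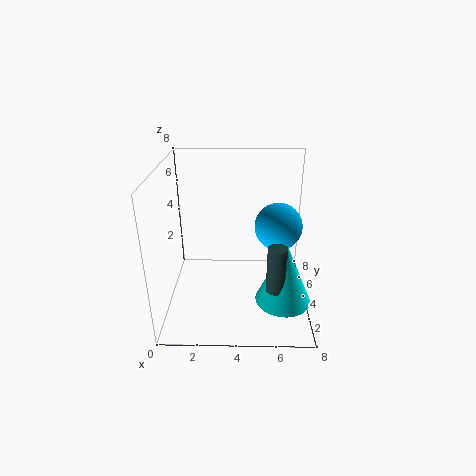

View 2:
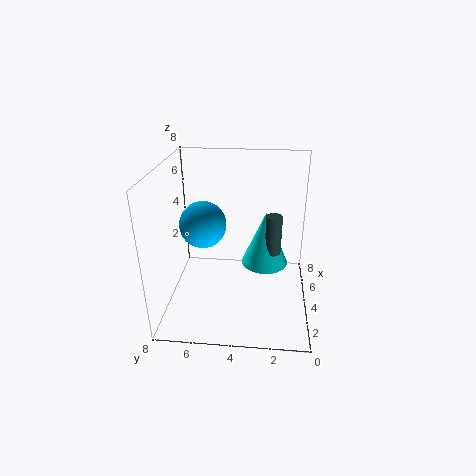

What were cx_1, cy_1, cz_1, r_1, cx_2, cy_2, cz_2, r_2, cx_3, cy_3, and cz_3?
cx_1 = 6; cy_1 = 2; cz_1 = 2; r_1 = 0.5; cx_2 = 6.5; cy_2 = 2.5; cz_2 = 1; r_2 = 1.5; cx_3 = 6.5; cy_3 = 6.5; cz_3 = 3.5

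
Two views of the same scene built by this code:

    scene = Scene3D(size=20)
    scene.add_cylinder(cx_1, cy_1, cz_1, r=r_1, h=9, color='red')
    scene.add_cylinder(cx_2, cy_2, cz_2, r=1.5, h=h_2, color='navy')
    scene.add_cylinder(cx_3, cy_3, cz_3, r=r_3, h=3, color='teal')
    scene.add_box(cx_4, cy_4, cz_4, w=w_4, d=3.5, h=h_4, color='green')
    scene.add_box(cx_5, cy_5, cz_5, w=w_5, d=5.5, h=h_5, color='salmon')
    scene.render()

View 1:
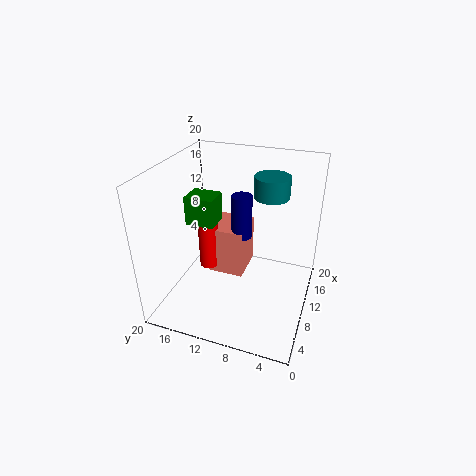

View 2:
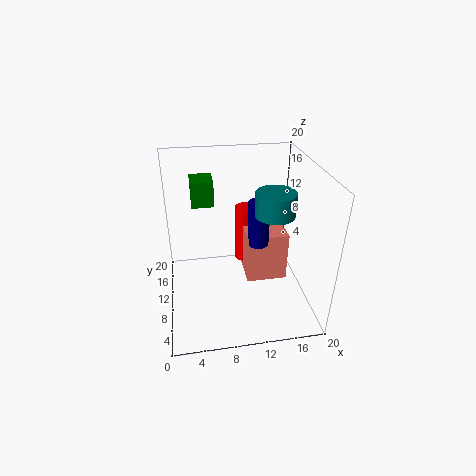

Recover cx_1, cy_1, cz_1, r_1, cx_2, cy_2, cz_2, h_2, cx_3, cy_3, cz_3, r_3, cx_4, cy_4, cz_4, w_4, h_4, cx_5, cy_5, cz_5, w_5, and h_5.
cx_1 = 12
cy_1 = 15.5
cz_1 = 3
r_1 = 1.5
cx_2 = 13
cy_2 = 10.5
cz_2 = 8.5
h_2 = 6.5
cx_3 = 14
cy_3 = 6.5
cz_3 = 15
r_3 = 2.5
cx_4 = 4
cy_4 = 11
cz_4 = 14.5
w_4 = 3
h_4 = 3.5
cx_5 = 11.5
cy_5 = 10
cz_5 = 2
w_5 = 6
h_5 = 7.5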